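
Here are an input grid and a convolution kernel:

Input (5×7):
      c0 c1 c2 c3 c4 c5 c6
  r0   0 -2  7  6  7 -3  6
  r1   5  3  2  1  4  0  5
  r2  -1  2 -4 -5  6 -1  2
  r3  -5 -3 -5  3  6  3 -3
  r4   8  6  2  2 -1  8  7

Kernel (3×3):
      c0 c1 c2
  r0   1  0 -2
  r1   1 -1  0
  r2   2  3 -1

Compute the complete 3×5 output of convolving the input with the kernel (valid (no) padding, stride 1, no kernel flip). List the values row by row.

-4 -16 -35 18 6
-16 -17 -12 11 25
37 30 -13 -13 20

Output[0,0]: The receptive field on the input at this output position is [0 -2 7 / 5 3 2 / -1 2 -4]. Elementwise product with the kernel and sum: 0·1 + 7·-2 + 5·1 + 3·-1 + -1·2 + 2·3 + -4·-1.
Output[0,1]: The receptive field on the input at this output position is [-2 7 6 / 3 2 1 / 2 -4 -5]. Elementwise product with the kernel and sum: -2·1 + 6·-2 + 3·1 + 2·-1 + 2·2 + -4·3 + -5·-1.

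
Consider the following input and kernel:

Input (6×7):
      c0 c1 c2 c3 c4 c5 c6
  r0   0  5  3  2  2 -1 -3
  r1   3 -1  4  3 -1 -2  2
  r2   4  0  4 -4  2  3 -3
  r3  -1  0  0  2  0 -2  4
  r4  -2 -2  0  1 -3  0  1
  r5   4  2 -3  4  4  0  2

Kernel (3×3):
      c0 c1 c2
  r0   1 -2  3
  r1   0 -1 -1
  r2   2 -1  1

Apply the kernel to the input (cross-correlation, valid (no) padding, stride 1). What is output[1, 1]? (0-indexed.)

2

The receptive field on the input at this output position is [-1 4 3 / 0 4 -4 / 0 0 2]. Elementwise product with the kernel and sum: -1·1 + 4·-2 + 3·3 + 4·-1 + -4·-1 + 0·2 + 0·-1 + 2·1.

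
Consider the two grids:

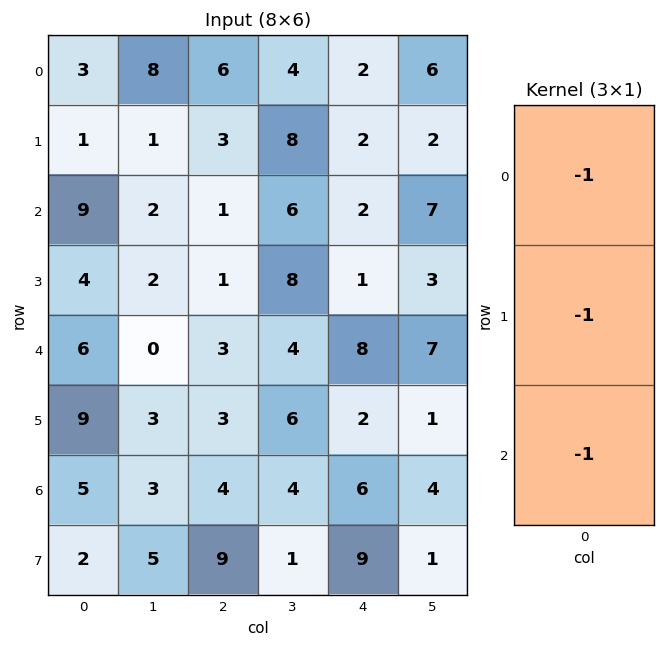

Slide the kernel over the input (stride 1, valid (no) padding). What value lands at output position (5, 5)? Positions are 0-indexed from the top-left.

-6

The receptive field on the input at this output position is [1 / 4 / 1]. Elementwise product with the kernel and sum: 1·-1 + 4·-1 + 1·-1.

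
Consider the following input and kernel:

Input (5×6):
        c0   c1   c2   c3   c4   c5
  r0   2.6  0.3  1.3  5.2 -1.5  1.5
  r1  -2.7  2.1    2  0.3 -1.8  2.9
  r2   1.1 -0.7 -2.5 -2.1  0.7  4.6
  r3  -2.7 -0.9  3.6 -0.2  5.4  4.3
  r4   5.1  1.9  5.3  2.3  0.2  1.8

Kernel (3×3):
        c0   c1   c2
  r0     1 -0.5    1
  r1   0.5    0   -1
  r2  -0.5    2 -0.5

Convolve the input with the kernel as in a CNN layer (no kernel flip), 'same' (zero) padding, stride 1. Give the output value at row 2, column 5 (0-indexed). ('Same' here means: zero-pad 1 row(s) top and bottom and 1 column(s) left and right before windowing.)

The receptive field on the zero-padded input at this output position is [-1.8 2.9 0 / 0.7 4.6 0 / 5.4 4.3 0]. Elementwise product with the kernel and sum: -1.8·1 + 2.9·-0.5 + 0·1 + 0.7·0.5 + 0·-1 + 5.4·-0.5 + 4.3·2 + 0·-0.5.

3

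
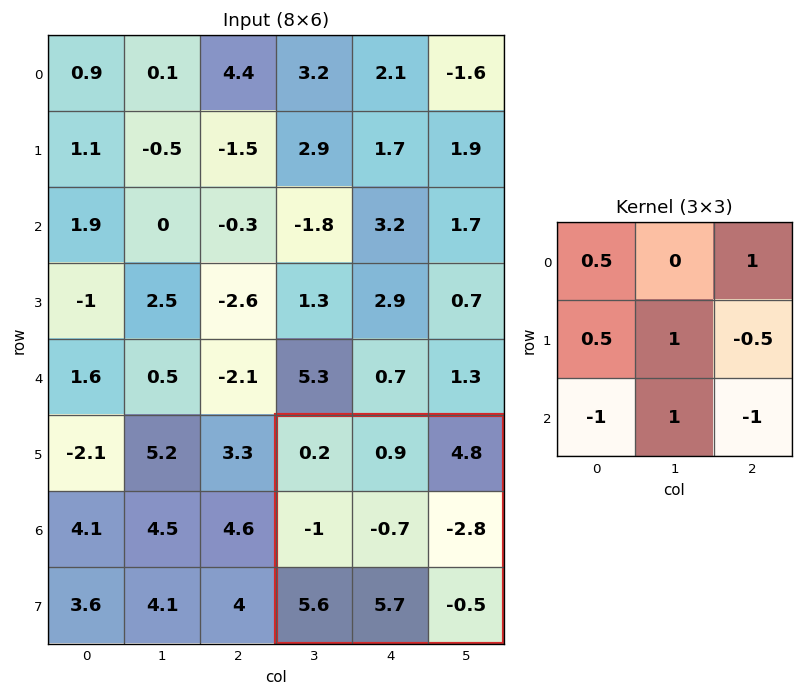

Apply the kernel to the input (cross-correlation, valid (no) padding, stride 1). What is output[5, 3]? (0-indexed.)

The receptive field on the input at this output position is [0.2 0.9 4.8 / -1 -0.7 -2.8 / 5.6 5.7 -0.5]. Elementwise product with the kernel and sum: 0.2·0.5 + 4.8·1 + -1·0.5 + -0.7·1 + -2.8·-0.5 + 5.6·-1 + 5.7·1 + -0.5·-1.

5.7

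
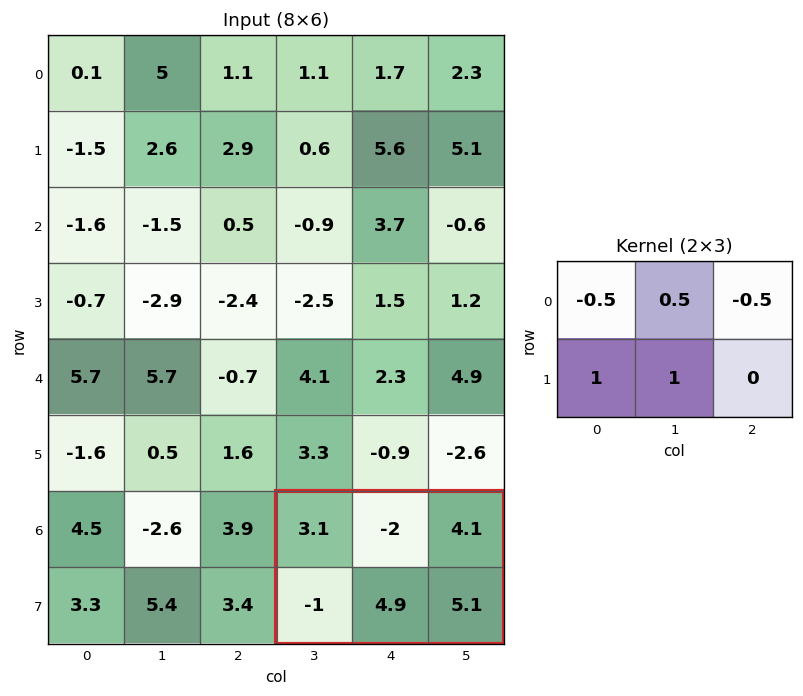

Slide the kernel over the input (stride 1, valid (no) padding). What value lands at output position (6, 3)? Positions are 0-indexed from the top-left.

-0.7

The receptive field on the input at this output position is [3.1 -2 4.1 / -1 4.9 5.1]. Elementwise product with the kernel and sum: 3.1·-0.5 + -2·0.5 + 4.1·-0.5 + -1·1 + 4.9·1.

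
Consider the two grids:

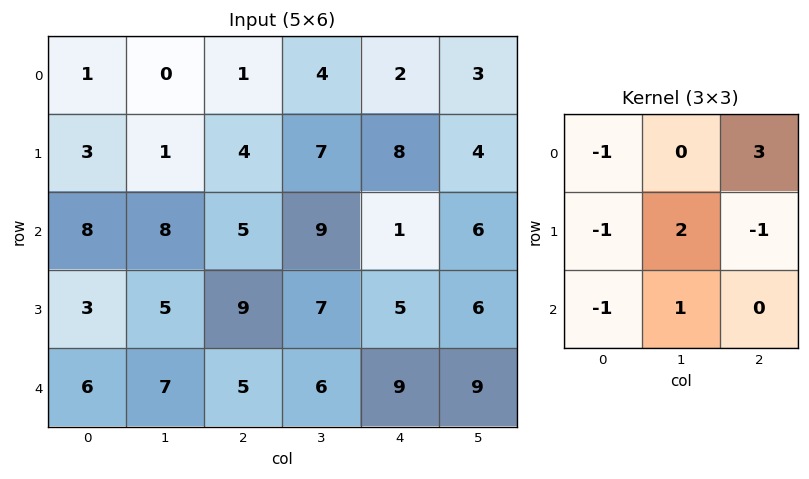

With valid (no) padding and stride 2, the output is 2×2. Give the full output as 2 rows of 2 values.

-3 11
6 -1

Output[0,0]: The receptive field on the input at this output position is [1 0 1 / 3 1 4 / 8 8 5]. Elementwise product with the kernel and sum: 1·-1 + 1·3 + 3·-1 + 1·2 + 4·-1 + 8·-1 + 8·1.
Output[0,1]: The receptive field on the input at this output position is [1 4 2 / 4 7 8 / 5 9 1]. Elementwise product with the kernel and sum: 1·-1 + 2·3 + 4·-1 + 7·2 + 8·-1 + 5·-1 + 9·1.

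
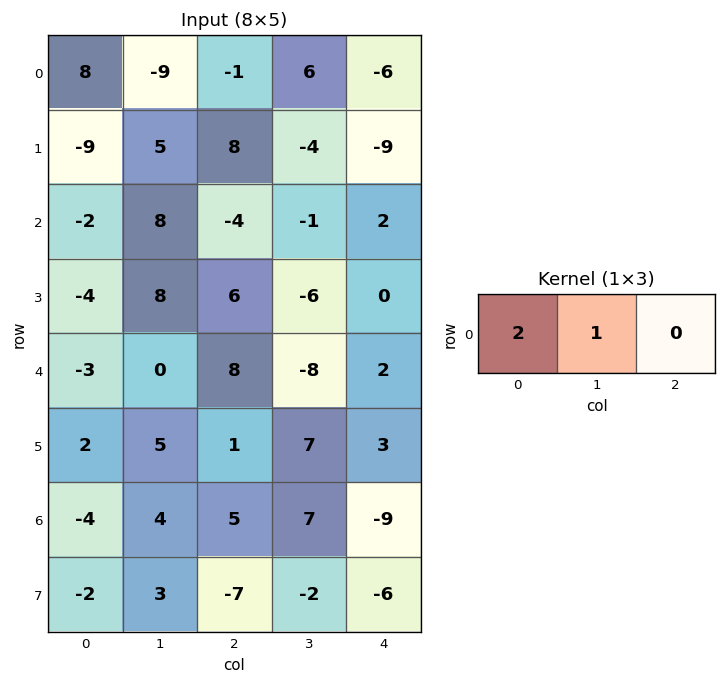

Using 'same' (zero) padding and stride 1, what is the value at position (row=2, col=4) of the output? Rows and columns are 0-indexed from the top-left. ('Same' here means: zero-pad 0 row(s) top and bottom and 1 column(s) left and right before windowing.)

0

The receptive field on the zero-padded input at this output position is [-1 2 0]. Elementwise product with the kernel and sum: -1·2 + 2·1.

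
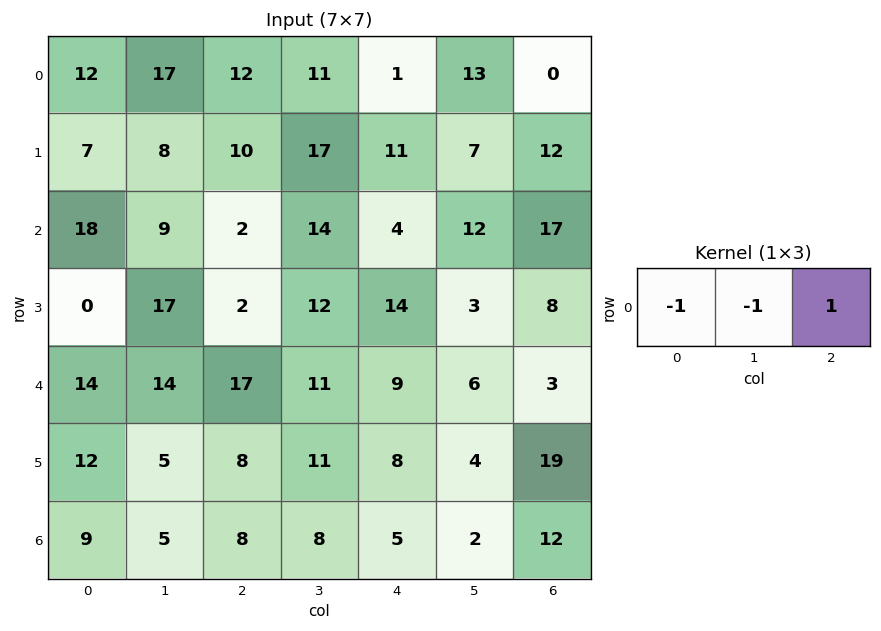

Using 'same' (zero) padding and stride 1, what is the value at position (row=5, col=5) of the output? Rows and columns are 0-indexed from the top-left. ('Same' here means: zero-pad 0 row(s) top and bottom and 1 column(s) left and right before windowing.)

7

The receptive field on the zero-padded input at this output position is [8 4 19]. Elementwise product with the kernel and sum: 8·-1 + 4·-1 + 19·1.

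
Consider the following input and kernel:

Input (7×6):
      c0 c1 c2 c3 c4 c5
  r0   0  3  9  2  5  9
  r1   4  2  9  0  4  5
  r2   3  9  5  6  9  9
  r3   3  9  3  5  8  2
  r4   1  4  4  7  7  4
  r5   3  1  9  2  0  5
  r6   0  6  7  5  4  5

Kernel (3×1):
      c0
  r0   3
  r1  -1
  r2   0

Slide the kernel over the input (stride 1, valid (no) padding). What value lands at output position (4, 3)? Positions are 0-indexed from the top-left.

19

The receptive field on the input at this output position is [7 / 2 / 5]. Elementwise product with the kernel and sum: 7·3 + 2·-1.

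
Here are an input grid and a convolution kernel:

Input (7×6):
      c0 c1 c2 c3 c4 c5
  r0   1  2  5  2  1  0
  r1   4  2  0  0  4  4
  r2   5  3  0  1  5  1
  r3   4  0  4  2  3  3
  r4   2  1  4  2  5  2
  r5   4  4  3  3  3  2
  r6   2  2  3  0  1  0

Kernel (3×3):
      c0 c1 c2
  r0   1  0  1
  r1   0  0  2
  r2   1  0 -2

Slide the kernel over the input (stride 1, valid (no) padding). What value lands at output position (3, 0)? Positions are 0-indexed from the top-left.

14

The receptive field on the input at this output position is [4 0 4 / 2 1 4 / 4 4 3]. Elementwise product with the kernel and sum: 4·1 + 4·1 + 4·2 + 4·1 + 3·-2.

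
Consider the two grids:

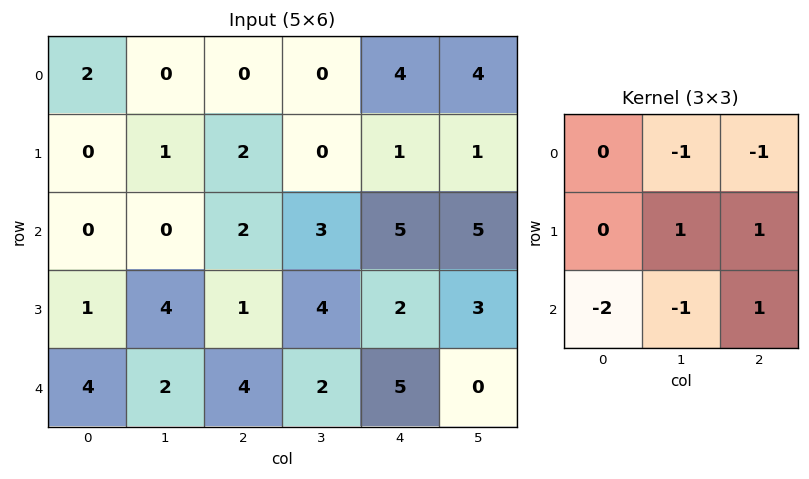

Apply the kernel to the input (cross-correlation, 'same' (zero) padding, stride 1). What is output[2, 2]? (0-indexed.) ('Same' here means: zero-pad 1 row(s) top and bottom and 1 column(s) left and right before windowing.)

The receptive field on the zero-padded input at this output position is [1 2 0 / 0 2 3 / 4 1 4]. Elementwise product with the kernel and sum: 2·-1 + 0·-1 + 2·1 + 3·1 + 4·-2 + 1·-1 + 4·1.

-2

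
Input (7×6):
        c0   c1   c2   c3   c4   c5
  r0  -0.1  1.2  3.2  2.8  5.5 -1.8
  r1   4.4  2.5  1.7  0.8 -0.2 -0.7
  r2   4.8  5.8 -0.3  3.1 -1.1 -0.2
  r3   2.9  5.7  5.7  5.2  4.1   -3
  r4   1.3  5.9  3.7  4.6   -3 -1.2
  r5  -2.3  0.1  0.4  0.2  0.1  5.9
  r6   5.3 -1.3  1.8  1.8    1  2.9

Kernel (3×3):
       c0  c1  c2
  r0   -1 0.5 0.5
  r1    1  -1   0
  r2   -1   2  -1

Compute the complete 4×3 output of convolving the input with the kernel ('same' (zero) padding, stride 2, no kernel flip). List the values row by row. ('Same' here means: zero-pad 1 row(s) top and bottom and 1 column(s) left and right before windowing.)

6.4 -1.9 -3.2
-1.25 5.35 8.95
-1.7 2.45 -2.95
-6.4 -2.9 3.6

Output[0,0]: The receptive field on the zero-padded input at this output position is [0 0 0 / 0 -0.1 1.2 / 0 4.4 2.5]. Elementwise product with the kernel and sum: 0·-1 + 0·0.5 + 0·0.5 + 0·1 + -0.1·-1 + 0·-1 + 4.4·2 + 2.5·-1.
Output[0,1]: The receptive field on the zero-padded input at this output position is [0 0 0 / 1.2 3.2 2.8 / 2.5 1.7 0.8]. Elementwise product with the kernel and sum: 0·-1 + 0·0.5 + 0·0.5 + 1.2·1 + 3.2·-1 + 2.5·-1 + 1.7·2 + 0.8·-1.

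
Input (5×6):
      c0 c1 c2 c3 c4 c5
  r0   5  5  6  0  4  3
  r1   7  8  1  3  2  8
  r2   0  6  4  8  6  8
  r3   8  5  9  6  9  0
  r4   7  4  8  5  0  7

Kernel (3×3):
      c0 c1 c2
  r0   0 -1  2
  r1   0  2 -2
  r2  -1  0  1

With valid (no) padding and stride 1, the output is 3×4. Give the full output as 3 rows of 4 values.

Output[0,0]: The receptive field on the input at this output position is [5 5 6 / 7 8 1 / 0 6 4]. Elementwise product with the kernel and sum: 5·-1 + 6·2 + 8·2 + 1·-2 + 0·-1 + 4·1.

25 -8 12 -10
-1 -2 5 4
-5 19 -10 30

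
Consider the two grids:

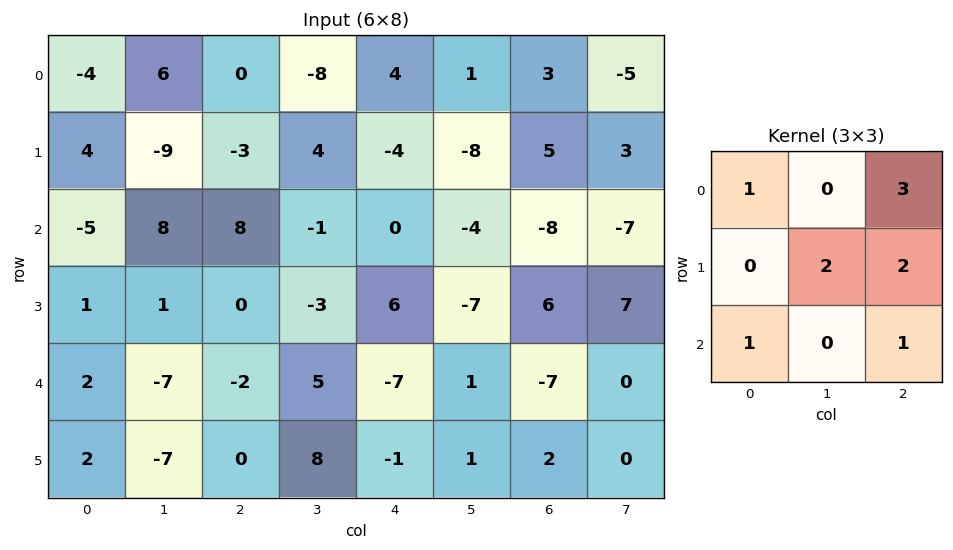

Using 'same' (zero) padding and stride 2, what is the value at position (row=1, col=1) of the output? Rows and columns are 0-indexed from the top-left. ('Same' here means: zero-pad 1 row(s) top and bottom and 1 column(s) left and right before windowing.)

The receptive field on the zero-padded input at this output position is [-9 -3 4 / 8 8 -1 / 1 0 -3]. Elementwise product with the kernel and sum: -9·1 + 4·3 + 8·2 + -1·2 + 1·1 + -3·1.

15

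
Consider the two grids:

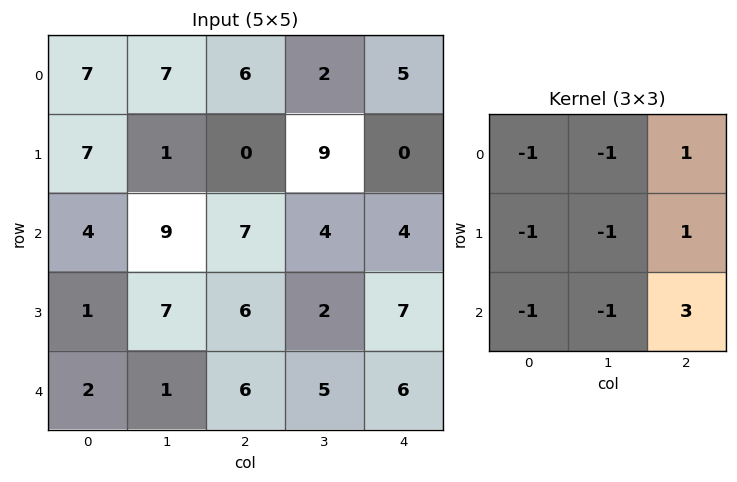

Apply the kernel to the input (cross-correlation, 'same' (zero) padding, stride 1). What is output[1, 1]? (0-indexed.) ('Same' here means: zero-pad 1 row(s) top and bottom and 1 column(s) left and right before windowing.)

The receptive field on the zero-padded input at this output position is [7 7 6 / 7 1 0 / 4 9 7]. Elementwise product with the kernel and sum: 7·-1 + 7·-1 + 6·1 + 7·-1 + 1·-1 + 0·1 + 4·-1 + 9·-1 + 7·3.

-8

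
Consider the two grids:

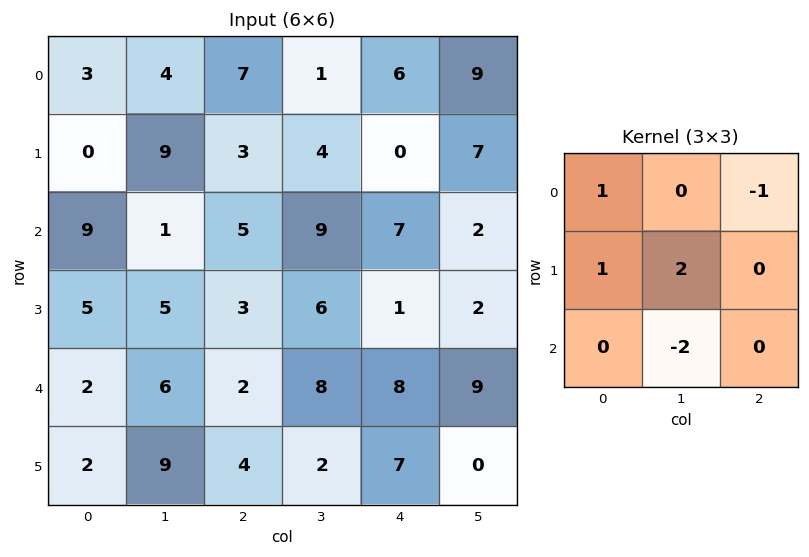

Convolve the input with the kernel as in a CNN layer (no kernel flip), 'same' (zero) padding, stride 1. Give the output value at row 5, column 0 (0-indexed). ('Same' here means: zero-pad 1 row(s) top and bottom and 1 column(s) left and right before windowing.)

The receptive field on the zero-padded input at this output position is [0 2 6 / 0 2 9 / 0 0 0]. Elementwise product with the kernel and sum: 0·1 + 6·-1 + 0·1 + 2·2 + 0·-2.

-2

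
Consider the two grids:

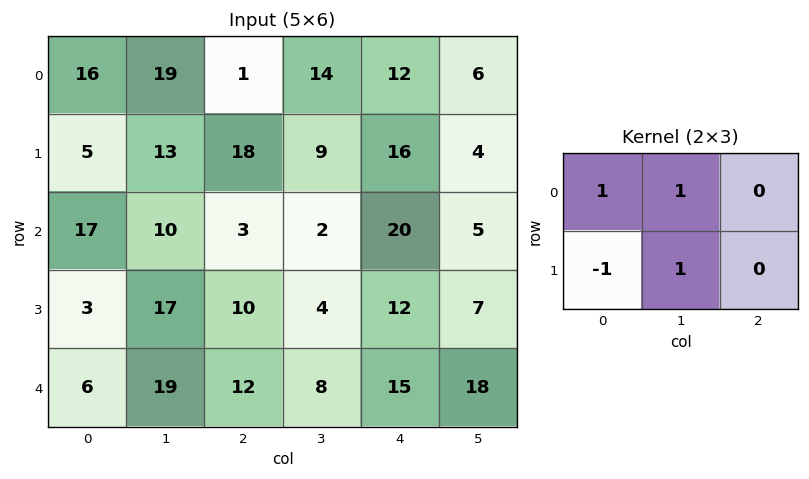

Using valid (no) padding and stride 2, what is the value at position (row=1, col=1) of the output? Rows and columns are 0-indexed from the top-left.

The receptive field on the input at this output position is [3 2 20 / 10 4 12]. Elementwise product with the kernel and sum: 3·1 + 2·1 + 10·-1 + 4·1.

-1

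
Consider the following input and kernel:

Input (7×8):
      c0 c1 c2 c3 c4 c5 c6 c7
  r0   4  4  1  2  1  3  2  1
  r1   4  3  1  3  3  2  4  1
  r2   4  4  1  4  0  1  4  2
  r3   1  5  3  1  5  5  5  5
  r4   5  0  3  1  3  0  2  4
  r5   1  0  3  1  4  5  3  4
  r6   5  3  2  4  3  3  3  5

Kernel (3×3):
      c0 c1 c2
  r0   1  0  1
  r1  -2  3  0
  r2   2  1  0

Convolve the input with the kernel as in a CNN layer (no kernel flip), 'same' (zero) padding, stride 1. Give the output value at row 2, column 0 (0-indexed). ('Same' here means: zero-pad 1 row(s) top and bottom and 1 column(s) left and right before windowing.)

The receptive field on the zero-padded input at this output position is [0 4 3 / 0 4 4 / 0 1 5]. Elementwise product with the kernel and sum: 0·1 + 3·1 + 0·-2 + 4·3 + 0·2 + 1·1.

16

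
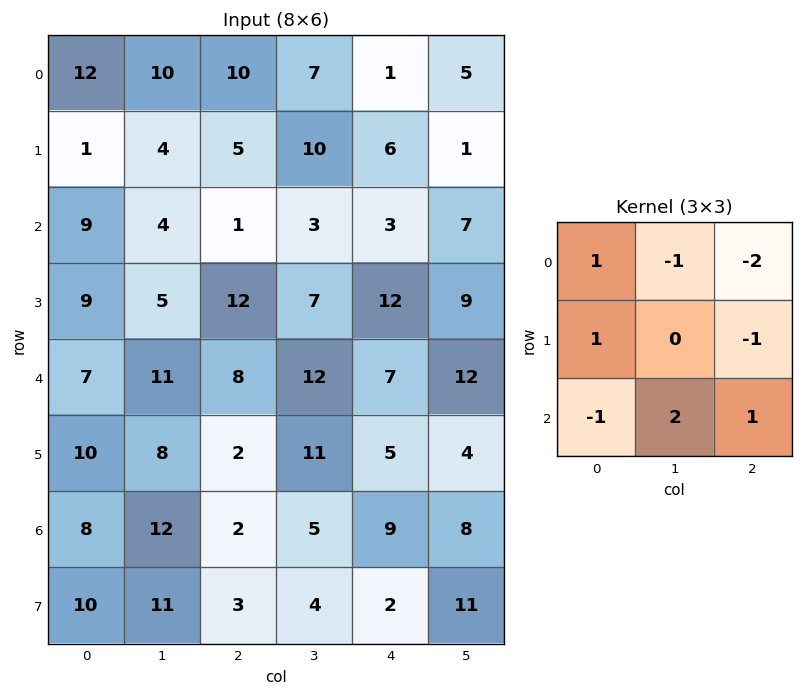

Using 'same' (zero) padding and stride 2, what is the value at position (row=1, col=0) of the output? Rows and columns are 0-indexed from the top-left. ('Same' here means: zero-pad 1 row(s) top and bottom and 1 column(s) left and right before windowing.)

The receptive field on the zero-padded input at this output position is [0 1 4 / 0 9 4 / 0 9 5]. Elementwise product with the kernel and sum: 0·1 + 1·-1 + 4·-2 + 0·1 + 4·-1 + 0·-1 + 9·2 + 5·1.

10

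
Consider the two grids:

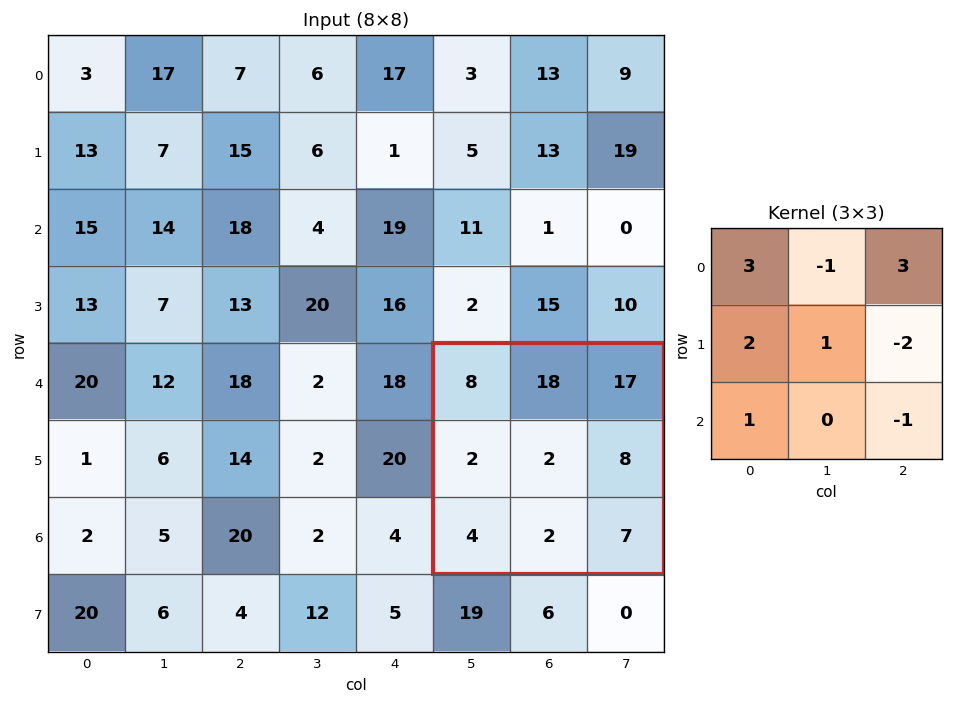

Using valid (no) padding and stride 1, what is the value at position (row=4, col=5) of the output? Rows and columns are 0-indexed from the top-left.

The receptive field on the input at this output position is [8 18 17 / 2 2 8 / 4 2 7]. Elementwise product with the kernel and sum: 8·3 + 18·-1 + 17·3 + 2·2 + 2·1 + 8·-2 + 4·1 + 7·-1.

44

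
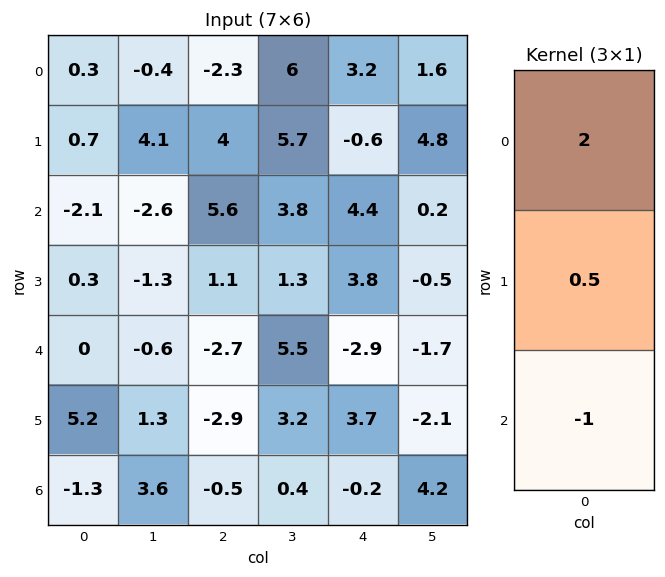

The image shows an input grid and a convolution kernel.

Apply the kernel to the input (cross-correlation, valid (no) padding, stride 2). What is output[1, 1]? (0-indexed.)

14.45

The receptive field on the input at this output position is [5.6 / 1.1 / -2.7]. Elementwise product with the kernel and sum: 5.6·2 + 1.1·0.5 + -2.7·-1.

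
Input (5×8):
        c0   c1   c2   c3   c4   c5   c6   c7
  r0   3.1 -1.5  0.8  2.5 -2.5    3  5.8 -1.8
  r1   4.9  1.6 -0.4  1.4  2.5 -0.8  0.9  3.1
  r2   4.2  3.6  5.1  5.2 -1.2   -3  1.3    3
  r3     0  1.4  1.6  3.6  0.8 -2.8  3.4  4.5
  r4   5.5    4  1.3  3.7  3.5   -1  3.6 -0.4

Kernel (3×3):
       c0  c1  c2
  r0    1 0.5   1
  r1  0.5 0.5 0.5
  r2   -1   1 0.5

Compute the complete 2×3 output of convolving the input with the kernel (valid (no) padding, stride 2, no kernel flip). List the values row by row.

Output[0,0]: The receptive field on the input at this output position is [3.1 -1.5 0.8 / 4.9 1.6 -0.4 / 4.2 3.6 5.1]. Elementwise product with the kernel and sum: 3.1·1 + -1.5·0.5 + 0.8·1 + 4.9·0.5 + 1.6·0.5 + -0.4·0.5 + 4.2·-1 + 3.6·1 + 5.1·0.5.

8.15 0.8 4.95
11.75 13.65 -3.4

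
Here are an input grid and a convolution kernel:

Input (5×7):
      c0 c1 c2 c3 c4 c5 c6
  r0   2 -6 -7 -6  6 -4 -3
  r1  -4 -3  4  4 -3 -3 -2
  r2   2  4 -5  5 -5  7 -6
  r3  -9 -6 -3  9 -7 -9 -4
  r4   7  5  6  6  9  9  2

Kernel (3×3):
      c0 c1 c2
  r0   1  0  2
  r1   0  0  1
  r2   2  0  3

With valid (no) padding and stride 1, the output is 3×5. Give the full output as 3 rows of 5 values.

Output[0,0]: The receptive field on the input at this output position is [2 -6 -7 / -4 -3 4 / 2 4 -5]. Elementwise product with the kernel and sum: 2·1 + -7·2 + 4·1 + 2·2 + -5·3.
Output[0,1]: The receptive field on the input at this output position is [-6 -7 -6 / -3 4 4 / 4 -5 5]. Elementwise product with the kernel and sum: -6·1 + -6·2 + 4·1 + 4·2 + 5·3.

-19 9 -23 14 -30
-28 25 -34 -4 -39
21 51 17 49 3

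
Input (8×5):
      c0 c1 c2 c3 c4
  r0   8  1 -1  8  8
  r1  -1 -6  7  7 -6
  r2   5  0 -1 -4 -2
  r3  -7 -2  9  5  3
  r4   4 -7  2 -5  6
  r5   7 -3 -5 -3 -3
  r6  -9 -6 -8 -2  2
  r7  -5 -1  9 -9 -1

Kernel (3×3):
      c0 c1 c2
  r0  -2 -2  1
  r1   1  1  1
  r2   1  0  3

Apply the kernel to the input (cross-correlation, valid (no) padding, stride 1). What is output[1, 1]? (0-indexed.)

The receptive field on the input at this output position is [-6 7 7 / 0 -1 -4 / -2 9 5]. Elementwise product with the kernel and sum: -6·-2 + 7·-2 + 7·1 + 0·1 + -1·1 + -4·1 + -2·1 + 5·3.

13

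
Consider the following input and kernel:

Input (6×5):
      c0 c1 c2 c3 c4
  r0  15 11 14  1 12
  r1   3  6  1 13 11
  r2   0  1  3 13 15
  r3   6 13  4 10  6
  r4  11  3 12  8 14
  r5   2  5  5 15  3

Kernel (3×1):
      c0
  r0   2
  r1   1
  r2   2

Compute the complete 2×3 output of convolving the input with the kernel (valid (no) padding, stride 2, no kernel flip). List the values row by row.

Output[0,0]: The receptive field on the input at this output position is [15 / 3 / 0]. Elementwise product with the kernel and sum: 15·2 + 3·1 + 0·2.

33 35 65
28 34 64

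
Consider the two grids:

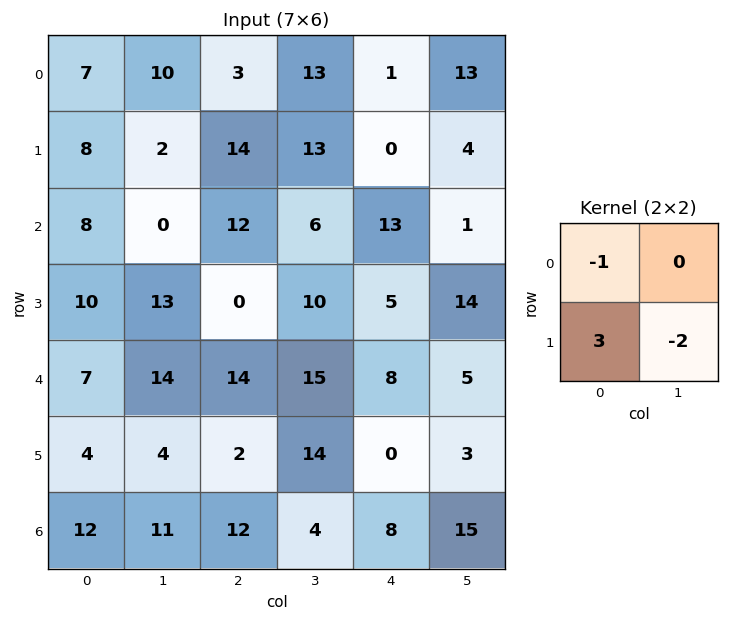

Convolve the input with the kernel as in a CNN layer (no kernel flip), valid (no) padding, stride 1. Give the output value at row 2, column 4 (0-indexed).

-26

The receptive field on the input at this output position is [13 1 / 5 14]. Elementwise product with the kernel and sum: 13·-1 + 5·3 + 14·-2.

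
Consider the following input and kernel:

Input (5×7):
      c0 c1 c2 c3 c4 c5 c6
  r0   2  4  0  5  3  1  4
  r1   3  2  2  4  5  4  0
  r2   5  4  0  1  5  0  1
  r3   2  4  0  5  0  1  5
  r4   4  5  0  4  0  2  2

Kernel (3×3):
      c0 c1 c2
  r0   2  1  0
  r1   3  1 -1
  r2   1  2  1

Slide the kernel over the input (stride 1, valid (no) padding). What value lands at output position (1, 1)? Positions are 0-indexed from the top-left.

26

The receptive field on the input at this output position is [2 2 4 / 4 0 1 / 4 0 5]. Elementwise product with the kernel and sum: 2·2 + 2·1 + 4·3 + 0·1 + 1·-1 + 4·1 + 0·2 + 5·1.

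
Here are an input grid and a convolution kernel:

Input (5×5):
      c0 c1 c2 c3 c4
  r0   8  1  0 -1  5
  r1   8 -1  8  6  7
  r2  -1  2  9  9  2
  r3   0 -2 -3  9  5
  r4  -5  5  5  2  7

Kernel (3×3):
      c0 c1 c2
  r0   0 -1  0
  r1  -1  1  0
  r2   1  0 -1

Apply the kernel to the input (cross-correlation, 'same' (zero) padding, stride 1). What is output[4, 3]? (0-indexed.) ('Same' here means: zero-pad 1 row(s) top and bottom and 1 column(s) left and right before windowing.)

-12

The receptive field on the zero-padded input at this output position is [-3 9 5 / 5 2 7 / 0 0 0]. Elementwise product with the kernel and sum: 9·-1 + 5·-1 + 2·1 + 0·1 + 0·-1.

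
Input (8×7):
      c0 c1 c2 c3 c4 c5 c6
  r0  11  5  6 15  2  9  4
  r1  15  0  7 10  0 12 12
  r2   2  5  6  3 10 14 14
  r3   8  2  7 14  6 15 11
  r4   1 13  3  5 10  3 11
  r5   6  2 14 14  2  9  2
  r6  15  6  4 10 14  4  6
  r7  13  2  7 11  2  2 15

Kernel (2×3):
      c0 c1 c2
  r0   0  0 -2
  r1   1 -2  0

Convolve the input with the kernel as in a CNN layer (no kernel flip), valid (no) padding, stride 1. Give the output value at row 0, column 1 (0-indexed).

-44

The receptive field on the input at this output position is [5 6 15 / 0 7 10]. Elementwise product with the kernel and sum: 15·-2 + 0·1 + 7·-2.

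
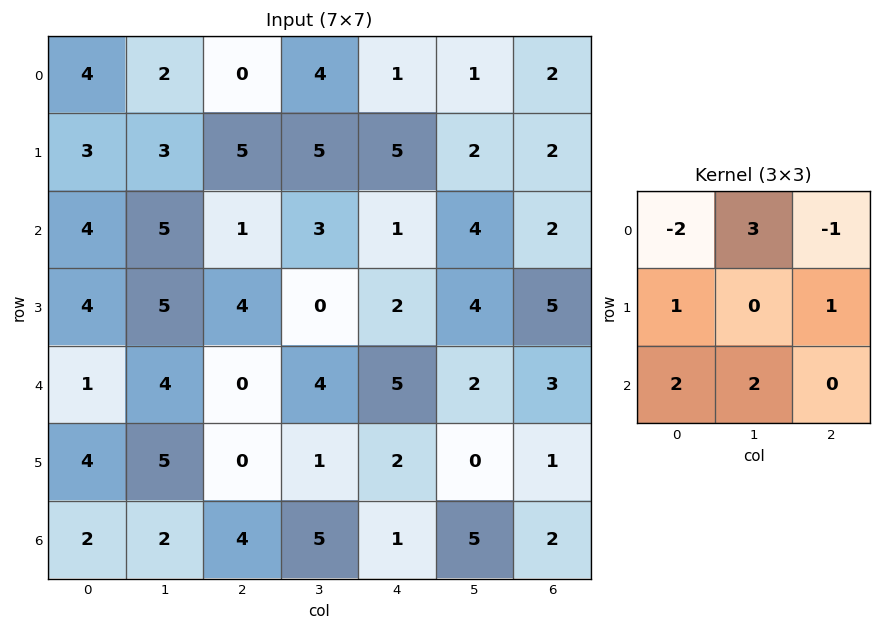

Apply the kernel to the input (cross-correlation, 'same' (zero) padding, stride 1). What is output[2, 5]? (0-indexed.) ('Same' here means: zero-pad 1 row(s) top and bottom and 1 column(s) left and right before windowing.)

The receptive field on the zero-padded input at this output position is [5 2 2 / 1 4 2 / 2 4 5]. Elementwise product with the kernel and sum: 5·-2 + 2·3 + 2·-1 + 1·1 + 2·1 + 2·2 + 4·2.

9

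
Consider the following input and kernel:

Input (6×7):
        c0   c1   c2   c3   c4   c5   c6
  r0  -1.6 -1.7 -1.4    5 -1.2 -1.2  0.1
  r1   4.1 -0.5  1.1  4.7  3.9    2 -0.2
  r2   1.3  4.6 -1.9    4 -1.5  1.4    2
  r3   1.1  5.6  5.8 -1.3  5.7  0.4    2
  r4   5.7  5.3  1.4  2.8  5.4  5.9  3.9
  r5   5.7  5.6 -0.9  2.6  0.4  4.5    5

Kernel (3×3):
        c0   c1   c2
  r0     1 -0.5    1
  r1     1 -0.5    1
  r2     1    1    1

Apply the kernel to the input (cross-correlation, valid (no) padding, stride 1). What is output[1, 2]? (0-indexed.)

7.45

The receptive field on the input at this output position is [1.1 4.7 3.9 / -1.9 4 -1.5 / 5.8 -1.3 5.7]. Elementwise product with the kernel and sum: 1.1·1 + 4.7·-0.5 + 3.9·1 + -1.9·1 + 4·-0.5 + -1.5·1 + 5.8·1 + -1.3·1 + 5.7·1.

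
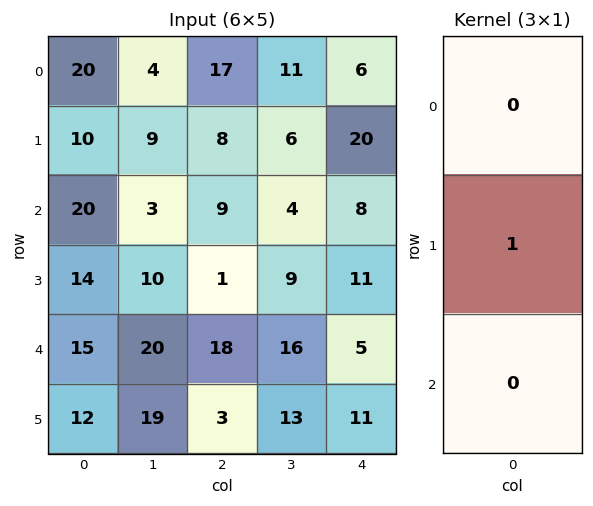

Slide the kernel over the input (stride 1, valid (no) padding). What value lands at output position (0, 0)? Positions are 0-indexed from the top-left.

The receptive field on the input at this output position is [20 / 10 / 20]. Elementwise product with the kernel and sum: 10·1.

10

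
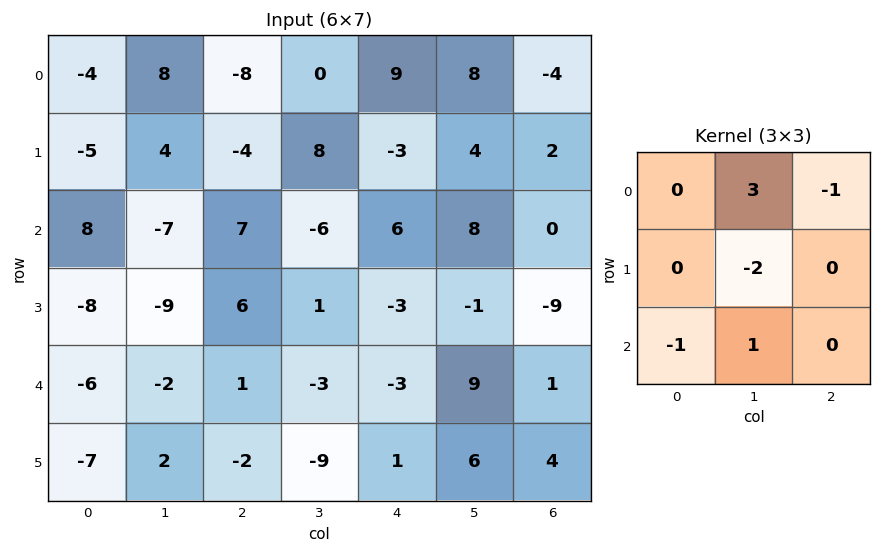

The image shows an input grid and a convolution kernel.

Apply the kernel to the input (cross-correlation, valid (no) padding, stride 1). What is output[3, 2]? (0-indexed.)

5

The receptive field on the input at this output position is [6 1 -3 / 1 -3 -3 / -2 -9 1]. Elementwise product with the kernel and sum: 1·3 + -3·-1 + -3·-2 + -2·-1 + -9·1.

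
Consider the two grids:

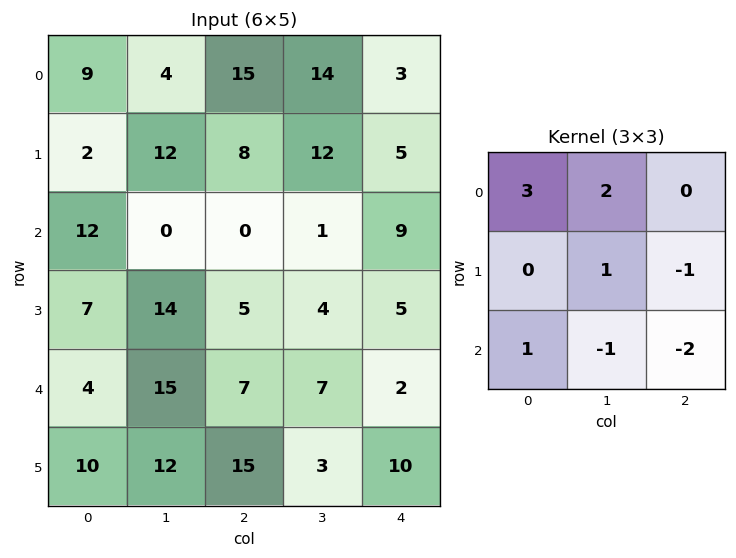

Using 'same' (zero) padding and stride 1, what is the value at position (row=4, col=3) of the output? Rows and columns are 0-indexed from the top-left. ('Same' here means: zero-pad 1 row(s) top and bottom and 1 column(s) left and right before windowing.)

20

The receptive field on the zero-padded input at this output position is [5 4 5 / 7 7 2 / 15 3 10]. Elementwise product with the kernel and sum: 5·3 + 4·2 + 7·1 + 2·-1 + 15·1 + 3·-1 + 10·-2.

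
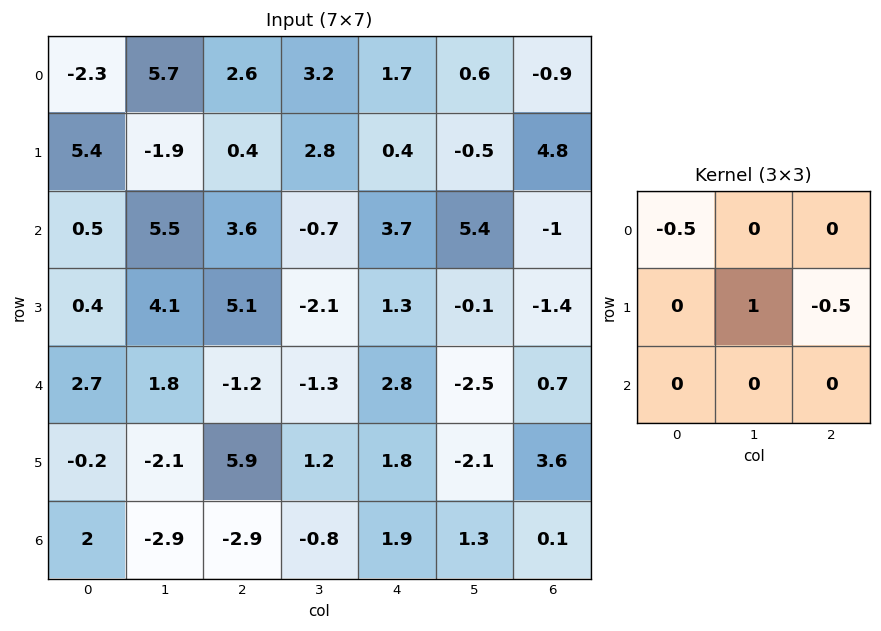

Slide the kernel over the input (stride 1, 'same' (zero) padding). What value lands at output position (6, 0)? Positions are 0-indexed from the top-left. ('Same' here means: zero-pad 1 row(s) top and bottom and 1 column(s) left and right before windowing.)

The receptive field on the zero-padded input at this output position is [0 -0.2 -2.1 / 0 2 -2.9 / 0 0 0]. Elementwise product with the kernel and sum: 0·-0.5 + 2·1 + -2.9·-0.5.

3.45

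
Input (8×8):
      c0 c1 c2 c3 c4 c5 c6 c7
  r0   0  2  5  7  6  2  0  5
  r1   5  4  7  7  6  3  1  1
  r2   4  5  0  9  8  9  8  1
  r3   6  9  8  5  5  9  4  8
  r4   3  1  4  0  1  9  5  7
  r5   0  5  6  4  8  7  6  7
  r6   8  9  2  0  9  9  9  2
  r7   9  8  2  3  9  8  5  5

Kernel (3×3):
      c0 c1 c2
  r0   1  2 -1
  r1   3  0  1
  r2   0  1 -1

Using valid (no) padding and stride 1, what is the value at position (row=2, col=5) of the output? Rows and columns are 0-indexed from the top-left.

57

The receptive field on the input at this output position is [9 8 1 / 9 4 8 / 9 5 7]. Elementwise product with the kernel and sum: 9·1 + 8·2 + 1·-1 + 9·3 + 8·1 + 5·1 + 7·-1.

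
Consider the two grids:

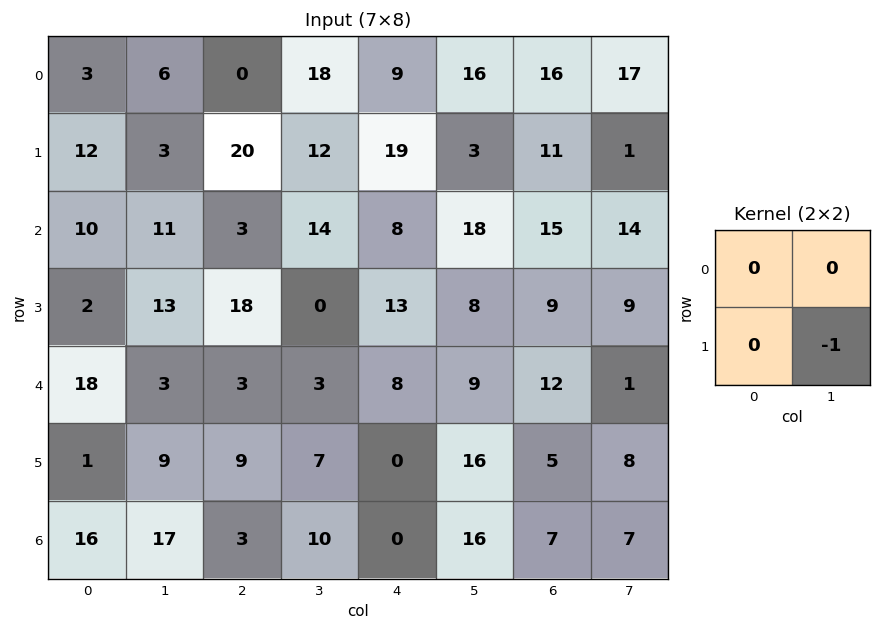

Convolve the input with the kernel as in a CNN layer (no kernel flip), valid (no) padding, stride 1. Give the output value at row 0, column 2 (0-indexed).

The receptive field on the input at this output position is [0 18 / 20 12]. Elementwise product with the kernel and sum: 12·-1.

-12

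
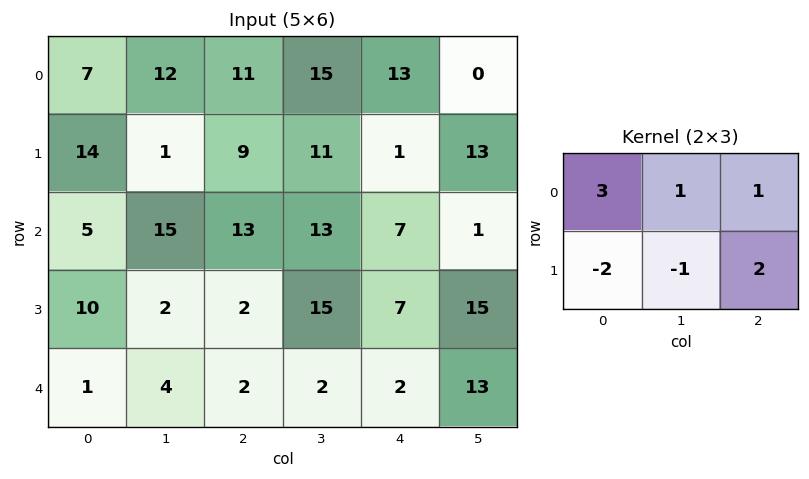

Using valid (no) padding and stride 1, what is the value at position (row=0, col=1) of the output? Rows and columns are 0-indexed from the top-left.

73

The receptive field on the input at this output position is [12 11 15 / 1 9 11]. Elementwise product with the kernel and sum: 12·3 + 11·1 + 15·1 + 1·-2 + 9·-1 + 11·2.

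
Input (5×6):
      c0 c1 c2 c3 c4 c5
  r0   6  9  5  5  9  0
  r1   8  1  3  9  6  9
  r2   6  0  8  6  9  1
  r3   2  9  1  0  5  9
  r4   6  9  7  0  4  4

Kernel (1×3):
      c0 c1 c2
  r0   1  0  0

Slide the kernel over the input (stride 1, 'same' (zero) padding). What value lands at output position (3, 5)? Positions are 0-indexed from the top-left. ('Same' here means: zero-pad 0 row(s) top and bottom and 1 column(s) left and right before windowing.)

5

The receptive field on the zero-padded input at this output position is [5 9 0]. Elementwise product with the kernel and sum: 5·1.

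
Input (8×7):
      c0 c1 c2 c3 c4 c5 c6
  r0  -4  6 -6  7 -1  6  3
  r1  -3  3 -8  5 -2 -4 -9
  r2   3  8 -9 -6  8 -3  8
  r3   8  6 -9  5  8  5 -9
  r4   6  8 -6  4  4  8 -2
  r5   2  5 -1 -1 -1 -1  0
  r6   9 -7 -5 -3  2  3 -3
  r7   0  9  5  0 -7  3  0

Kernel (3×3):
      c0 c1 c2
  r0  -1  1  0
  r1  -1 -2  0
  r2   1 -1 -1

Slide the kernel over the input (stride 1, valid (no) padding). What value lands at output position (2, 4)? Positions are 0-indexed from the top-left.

-31

The receptive field on the input at this output position is [8 -3 8 / 8 5 -9 / 4 8 -2]. Elementwise product with the kernel and sum: 8·-1 + -3·1 + 8·-1 + 5·-2 + 4·1 + 8·-1 + -2·-1.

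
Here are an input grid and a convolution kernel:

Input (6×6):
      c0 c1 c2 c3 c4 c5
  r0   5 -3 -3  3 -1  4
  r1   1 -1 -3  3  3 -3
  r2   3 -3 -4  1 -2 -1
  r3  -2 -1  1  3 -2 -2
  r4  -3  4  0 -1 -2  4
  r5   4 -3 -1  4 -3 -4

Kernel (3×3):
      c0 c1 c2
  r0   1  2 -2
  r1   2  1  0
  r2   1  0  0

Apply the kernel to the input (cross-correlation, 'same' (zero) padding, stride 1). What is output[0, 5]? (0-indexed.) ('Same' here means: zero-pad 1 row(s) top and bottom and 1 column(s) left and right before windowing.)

5

The receptive field on the zero-padded input at this output position is [0 0 0 / -1 4 0 / 3 -3 0]. Elementwise product with the kernel and sum: 0·1 + 0·2 + 0·-2 + -1·2 + 4·1 + 3·1.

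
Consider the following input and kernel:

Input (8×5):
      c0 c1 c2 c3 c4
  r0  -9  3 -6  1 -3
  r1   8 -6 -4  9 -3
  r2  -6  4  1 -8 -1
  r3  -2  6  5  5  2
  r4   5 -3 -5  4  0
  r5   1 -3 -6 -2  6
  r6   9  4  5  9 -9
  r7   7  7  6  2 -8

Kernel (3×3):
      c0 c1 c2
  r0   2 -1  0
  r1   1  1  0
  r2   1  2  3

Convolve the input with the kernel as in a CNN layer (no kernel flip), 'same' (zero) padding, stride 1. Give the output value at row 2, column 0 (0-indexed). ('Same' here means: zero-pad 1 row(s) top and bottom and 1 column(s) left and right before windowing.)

The receptive field on the zero-padded input at this output position is [0 8 -6 / 0 -6 4 / 0 -2 6]. Elementwise product with the kernel and sum: 0·2 + 8·-1 + 0·1 + -6·1 + 0·1 + -2·2 + 6·3.

0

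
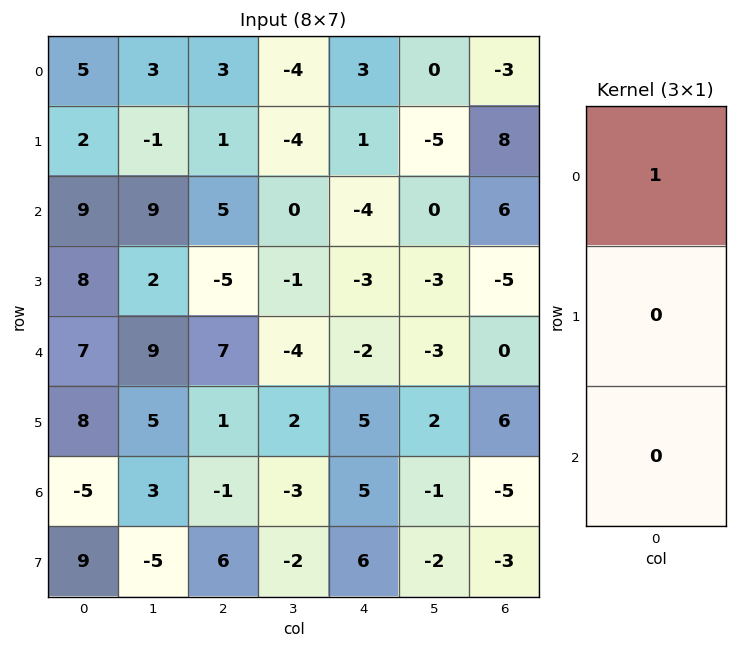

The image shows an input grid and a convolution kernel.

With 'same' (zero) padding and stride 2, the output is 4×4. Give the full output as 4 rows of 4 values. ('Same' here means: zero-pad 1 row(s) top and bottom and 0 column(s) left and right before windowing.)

Output[0,0]: The receptive field on the zero-padded input at this output position is [0 / 5 / 2]. Elementwise product with the kernel and sum: 0·1.
Output[0,1]: The receptive field on the zero-padded input at this output position is [0 / 3 / 1]. Elementwise product with the kernel and sum: 0·1.

0 0 0 0
2 1 1 8
8 -5 -3 -5
8 1 5 6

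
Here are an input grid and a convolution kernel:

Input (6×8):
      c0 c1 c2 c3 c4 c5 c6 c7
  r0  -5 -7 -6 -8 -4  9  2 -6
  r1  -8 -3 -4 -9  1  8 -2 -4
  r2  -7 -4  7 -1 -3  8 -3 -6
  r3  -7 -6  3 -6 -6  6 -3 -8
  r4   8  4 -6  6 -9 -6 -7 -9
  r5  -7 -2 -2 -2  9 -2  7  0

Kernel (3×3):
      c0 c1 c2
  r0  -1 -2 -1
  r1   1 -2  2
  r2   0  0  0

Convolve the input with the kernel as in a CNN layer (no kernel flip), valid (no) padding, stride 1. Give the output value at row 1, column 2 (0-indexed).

24

The receptive field on the input at this output position is [-4 -9 1 / 7 -1 -3 / 3 -6 -6]. Elementwise product with the kernel and sum: -4·-1 + -9·-2 + 1·-1 + 7·1 + -1·-2 + -3·2.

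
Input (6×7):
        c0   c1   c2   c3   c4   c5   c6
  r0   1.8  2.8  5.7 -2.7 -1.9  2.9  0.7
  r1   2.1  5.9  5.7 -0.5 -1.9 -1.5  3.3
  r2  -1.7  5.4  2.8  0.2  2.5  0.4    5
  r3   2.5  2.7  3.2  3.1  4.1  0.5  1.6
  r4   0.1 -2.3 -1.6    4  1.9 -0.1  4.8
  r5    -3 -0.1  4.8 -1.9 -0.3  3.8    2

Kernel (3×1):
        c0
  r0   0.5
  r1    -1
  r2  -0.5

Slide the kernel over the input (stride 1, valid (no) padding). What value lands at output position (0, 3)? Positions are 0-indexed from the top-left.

-0.95

The receptive field on the input at this output position is [-2.7 / -0.5 / 0.2]. Elementwise product with the kernel and sum: -2.7·0.5 + -0.5·-1 + 0.2·-0.5.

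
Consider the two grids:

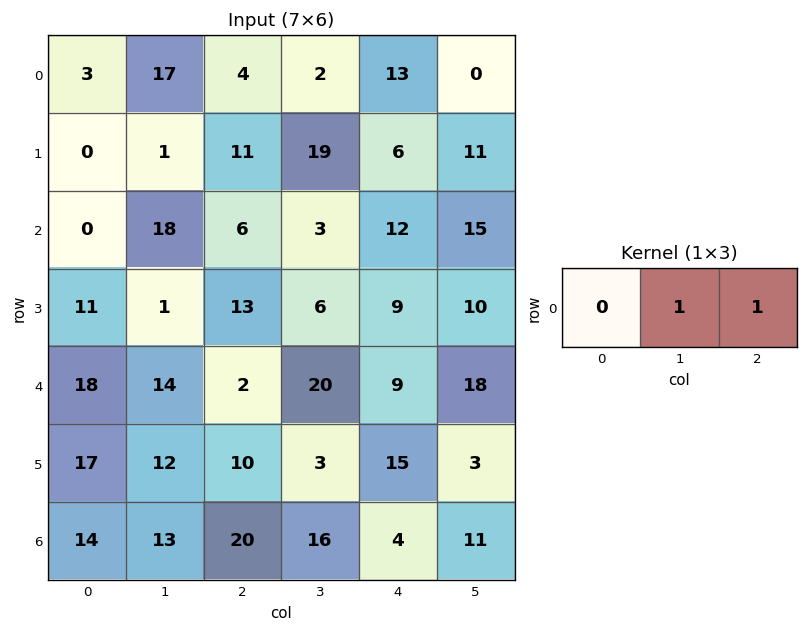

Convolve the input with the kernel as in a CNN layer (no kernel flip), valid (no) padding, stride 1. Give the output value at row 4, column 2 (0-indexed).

The receptive field on the input at this output position is [2 20 9]. Elementwise product with the kernel and sum: 20·1 + 9·1.

29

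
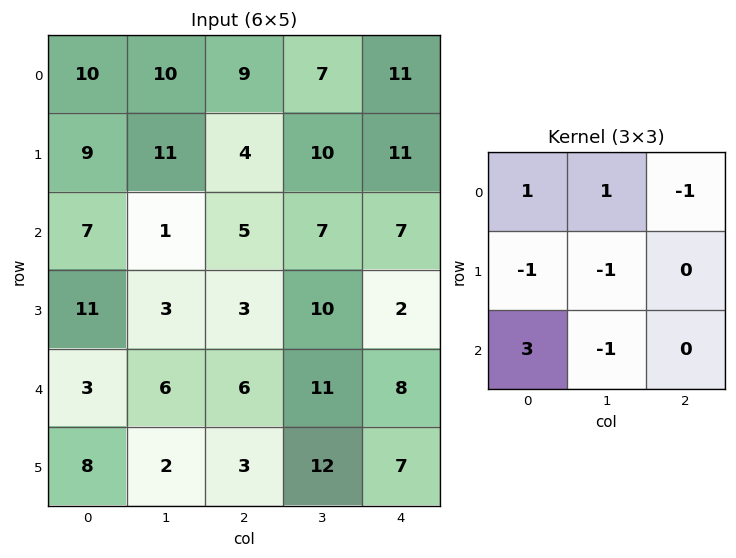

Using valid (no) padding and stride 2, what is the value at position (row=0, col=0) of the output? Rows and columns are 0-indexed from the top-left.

11

The receptive field on the input at this output position is [10 10 9 / 9 11 4 / 7 1 5]. Elementwise product with the kernel and sum: 10·1 + 10·1 + 9·-1 + 9·-1 + 11·-1 + 7·3 + 1·-1.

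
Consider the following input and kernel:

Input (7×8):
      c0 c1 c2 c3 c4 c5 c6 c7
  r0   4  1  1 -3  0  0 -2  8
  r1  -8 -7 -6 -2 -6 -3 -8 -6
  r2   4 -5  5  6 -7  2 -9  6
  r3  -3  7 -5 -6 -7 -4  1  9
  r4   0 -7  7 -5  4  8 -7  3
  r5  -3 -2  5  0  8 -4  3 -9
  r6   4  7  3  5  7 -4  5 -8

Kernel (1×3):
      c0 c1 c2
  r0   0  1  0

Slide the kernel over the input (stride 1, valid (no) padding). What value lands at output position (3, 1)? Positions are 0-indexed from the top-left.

-5

The receptive field on the input at this output position is [7 -5 -6]. Elementwise product with the kernel and sum: -5·1.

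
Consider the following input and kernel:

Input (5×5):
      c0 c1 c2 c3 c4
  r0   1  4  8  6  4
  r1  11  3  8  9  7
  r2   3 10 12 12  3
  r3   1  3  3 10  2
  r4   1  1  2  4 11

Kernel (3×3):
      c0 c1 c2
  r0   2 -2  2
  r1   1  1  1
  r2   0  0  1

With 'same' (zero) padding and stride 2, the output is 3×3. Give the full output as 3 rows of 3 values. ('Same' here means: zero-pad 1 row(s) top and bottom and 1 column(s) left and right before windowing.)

8 27 10
0 52 19
6 27 31

Output[0,0]: The receptive field on the zero-padded input at this output position is [0 0 0 / 0 1 4 / 0 11 3]. Elementwise product with the kernel and sum: 0·2 + 0·-2 + 0·2 + 0·1 + 1·1 + 4·1 + 3·1.
Output[0,1]: The receptive field on the zero-padded input at this output position is [0 0 0 / 4 8 6 / 3 8 9]. Elementwise product with the kernel and sum: 0·2 + 0·-2 + 0·2 + 4·1 + 8·1 + 6·1 + 9·1.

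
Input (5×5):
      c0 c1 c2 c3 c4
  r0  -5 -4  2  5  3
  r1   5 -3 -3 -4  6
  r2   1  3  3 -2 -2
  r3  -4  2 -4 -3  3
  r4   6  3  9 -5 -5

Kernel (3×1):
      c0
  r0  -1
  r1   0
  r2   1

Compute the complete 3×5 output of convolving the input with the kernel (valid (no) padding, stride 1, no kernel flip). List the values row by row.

6 7 1 -7 -5
-9 5 -1 1 -3
5 0 6 -3 -3

Output[0,0]: The receptive field on the input at this output position is [-5 / 5 / 1]. Elementwise product with the kernel and sum: -5·-1 + 1·1.
Output[0,1]: The receptive field on the input at this output position is [-4 / -3 / 3]. Elementwise product with the kernel and sum: -4·-1 + 3·1.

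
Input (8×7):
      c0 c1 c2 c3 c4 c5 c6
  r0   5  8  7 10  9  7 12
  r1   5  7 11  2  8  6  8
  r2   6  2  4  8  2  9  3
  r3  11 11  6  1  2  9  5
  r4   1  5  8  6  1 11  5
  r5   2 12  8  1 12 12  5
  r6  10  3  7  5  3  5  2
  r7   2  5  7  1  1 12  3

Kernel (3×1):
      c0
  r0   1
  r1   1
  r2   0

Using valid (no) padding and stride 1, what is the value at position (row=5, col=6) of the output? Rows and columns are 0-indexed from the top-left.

7

The receptive field on the input at this output position is [5 / 2 / 3]. Elementwise product with the kernel and sum: 5·1 + 2·1.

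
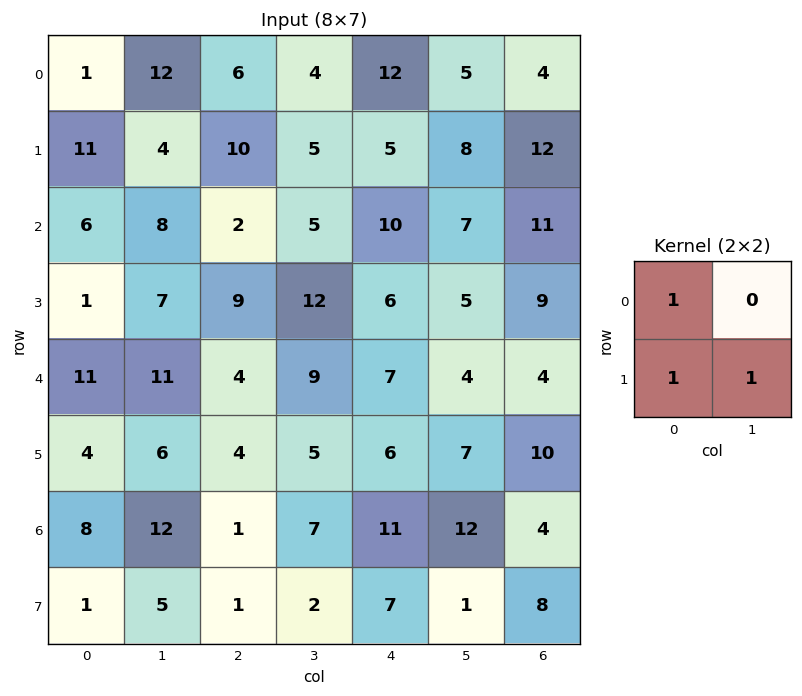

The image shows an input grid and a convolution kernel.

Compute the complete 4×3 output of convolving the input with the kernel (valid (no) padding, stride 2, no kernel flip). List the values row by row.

Output[0,0]: The receptive field on the input at this output position is [1 12 / 11 4]. Elementwise product with the kernel and sum: 1·1 + 11·1 + 4·1.
Output[0,1]: The receptive field on the input at this output position is [6 4 / 10 5]. Elementwise product with the kernel and sum: 6·1 + 10·1 + 5·1.

16 21 25
14 23 21
21 13 20
14 4 19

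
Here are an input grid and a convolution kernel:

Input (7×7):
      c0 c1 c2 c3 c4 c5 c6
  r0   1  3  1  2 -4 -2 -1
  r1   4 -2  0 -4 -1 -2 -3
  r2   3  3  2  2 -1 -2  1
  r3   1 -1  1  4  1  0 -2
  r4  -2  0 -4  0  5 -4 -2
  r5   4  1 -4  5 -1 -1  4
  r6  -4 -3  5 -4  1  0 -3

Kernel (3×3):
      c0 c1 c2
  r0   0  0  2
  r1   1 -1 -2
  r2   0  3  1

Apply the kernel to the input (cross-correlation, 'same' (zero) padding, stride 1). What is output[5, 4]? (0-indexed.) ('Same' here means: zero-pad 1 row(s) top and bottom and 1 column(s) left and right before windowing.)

The receptive field on the zero-padded input at this output position is [0 5 -4 / 5 -1 -1 / -4 1 0]. Elementwise product with the kernel and sum: -4·2 + 5·1 + -1·-1 + -1·-2 + 1·3 + 0·1.

3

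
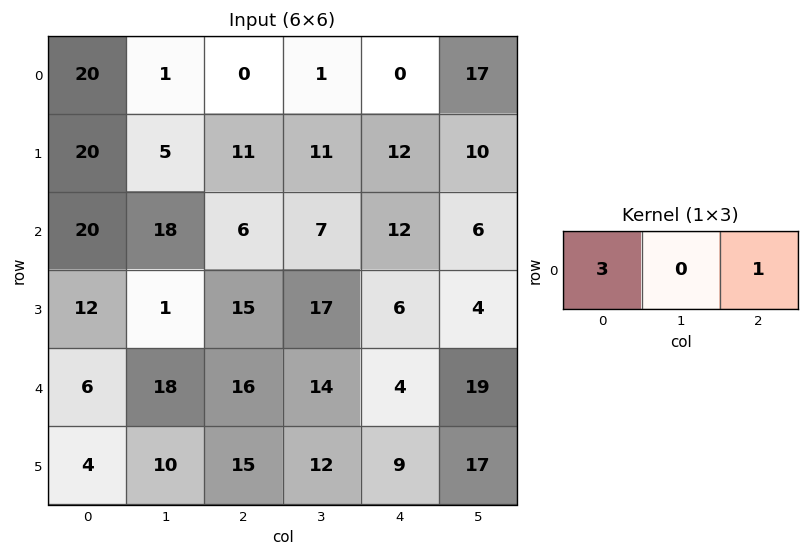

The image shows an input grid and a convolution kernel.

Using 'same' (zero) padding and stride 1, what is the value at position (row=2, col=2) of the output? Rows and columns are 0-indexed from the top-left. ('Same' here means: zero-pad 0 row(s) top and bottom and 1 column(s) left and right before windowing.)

The receptive field on the zero-padded input at this output position is [18 6 7]. Elementwise product with the kernel and sum: 18·3 + 7·1.

61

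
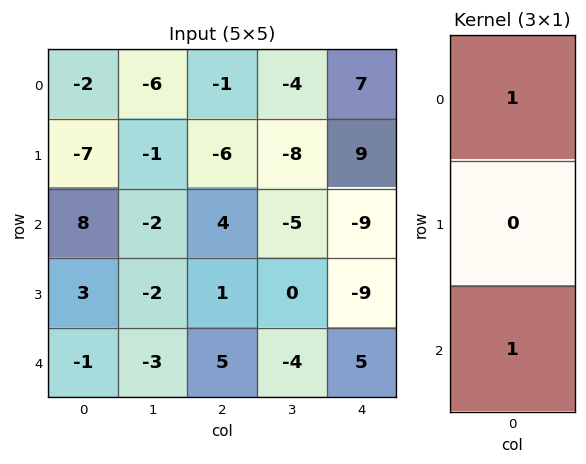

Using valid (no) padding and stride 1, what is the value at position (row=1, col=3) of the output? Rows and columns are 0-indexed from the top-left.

The receptive field on the input at this output position is [-8 / -5 / 0]. Elementwise product with the kernel and sum: -8·1 + 0·1.

-8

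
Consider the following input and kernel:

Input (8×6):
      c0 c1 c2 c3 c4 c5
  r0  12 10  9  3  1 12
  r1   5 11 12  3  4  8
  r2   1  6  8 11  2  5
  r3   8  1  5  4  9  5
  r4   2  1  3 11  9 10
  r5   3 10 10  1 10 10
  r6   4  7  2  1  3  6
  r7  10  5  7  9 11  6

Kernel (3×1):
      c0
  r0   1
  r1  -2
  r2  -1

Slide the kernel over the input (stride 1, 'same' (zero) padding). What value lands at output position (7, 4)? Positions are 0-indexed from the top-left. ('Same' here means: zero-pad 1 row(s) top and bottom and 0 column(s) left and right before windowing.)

The receptive field on the zero-padded input at this output position is [3 / 11 / 0]. Elementwise product with the kernel and sum: 3·1 + 11·-2 + 0·-1.

-19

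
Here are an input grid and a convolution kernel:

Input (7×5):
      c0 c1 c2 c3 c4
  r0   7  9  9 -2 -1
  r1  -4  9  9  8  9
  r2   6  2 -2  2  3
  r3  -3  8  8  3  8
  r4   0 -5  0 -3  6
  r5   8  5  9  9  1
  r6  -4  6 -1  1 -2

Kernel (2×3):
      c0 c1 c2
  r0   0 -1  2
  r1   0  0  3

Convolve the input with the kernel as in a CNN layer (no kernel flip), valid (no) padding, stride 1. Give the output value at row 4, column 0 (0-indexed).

32

The receptive field on the input at this output position is [0 -5 0 / 8 5 9]. Elementwise product with the kernel and sum: -5·-1 + 0·2 + 9·3.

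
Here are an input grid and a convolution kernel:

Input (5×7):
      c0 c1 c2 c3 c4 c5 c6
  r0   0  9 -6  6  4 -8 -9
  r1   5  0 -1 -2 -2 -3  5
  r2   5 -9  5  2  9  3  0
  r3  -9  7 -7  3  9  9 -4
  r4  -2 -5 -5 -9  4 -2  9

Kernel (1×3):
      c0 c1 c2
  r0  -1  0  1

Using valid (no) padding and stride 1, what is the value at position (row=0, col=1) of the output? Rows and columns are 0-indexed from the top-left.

-3

The receptive field on the input at this output position is [9 -6 6]. Elementwise product with the kernel and sum: 9·-1 + 6·1.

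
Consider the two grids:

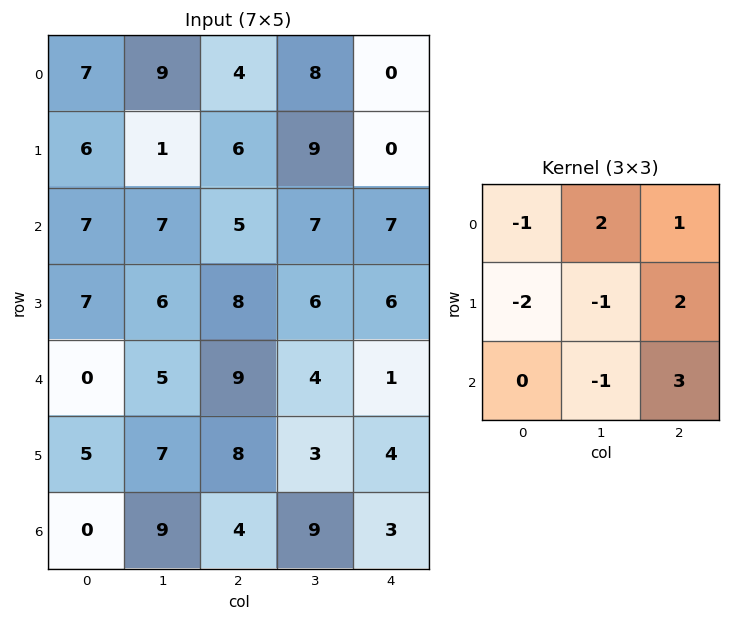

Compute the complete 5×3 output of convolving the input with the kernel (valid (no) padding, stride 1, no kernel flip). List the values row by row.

22 33 5
9 25 21
30 5 5
43 6 -1
21 24 -11

Output[0,0]: The receptive field on the input at this output position is [7 9 4 / 6 1 6 / 7 7 5]. Elementwise product with the kernel and sum: 7·-1 + 9·2 + 4·1 + 6·-2 + 1·-1 + 6·2 + 7·-1 + 5·3.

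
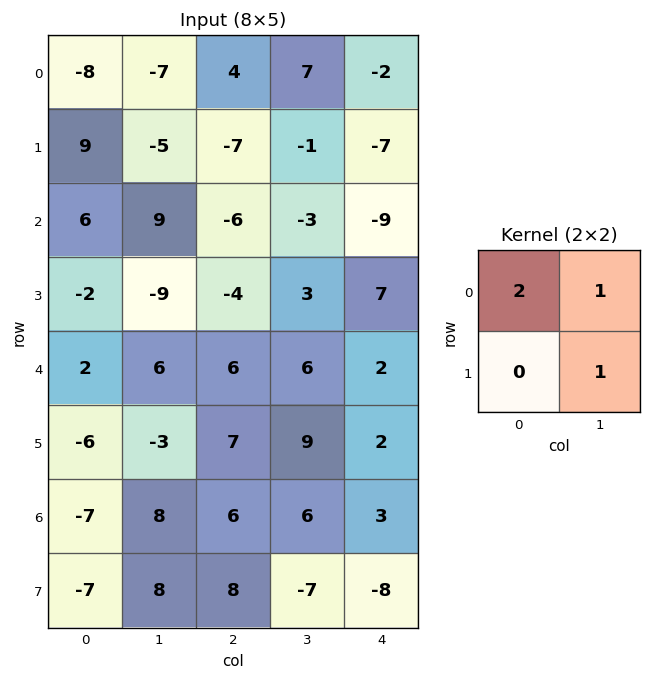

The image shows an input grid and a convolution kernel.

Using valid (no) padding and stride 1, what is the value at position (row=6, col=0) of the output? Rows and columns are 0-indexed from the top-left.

2

The receptive field on the input at this output position is [-7 8 / -7 8]. Elementwise product with the kernel and sum: -7·2 + 8·1 + 8·1.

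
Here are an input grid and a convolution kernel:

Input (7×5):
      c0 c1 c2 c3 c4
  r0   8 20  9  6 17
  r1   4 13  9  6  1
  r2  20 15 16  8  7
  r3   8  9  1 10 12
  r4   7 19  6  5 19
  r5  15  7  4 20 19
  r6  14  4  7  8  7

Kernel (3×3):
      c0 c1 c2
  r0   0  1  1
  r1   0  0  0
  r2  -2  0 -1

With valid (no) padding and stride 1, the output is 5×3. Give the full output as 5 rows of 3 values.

Output[0,0]: The receptive field on the input at this output position is [8 20 9 / 4 13 9 / 20 15 16]. Elementwise product with the kernel and sum: 20·1 + 9·1 + 20·-2 + 16·-1.
Output[0,1]: The receptive field on the input at this output position is [20 9 6 / 13 9 6 / 15 16 8]. Elementwise product with the kernel and sum: 9·1 + 6·1 + 15·-2 + 8·-1.

-27 -23 -16
5 -13 -7
11 -19 -16
-24 -23 -5
-10 -5 3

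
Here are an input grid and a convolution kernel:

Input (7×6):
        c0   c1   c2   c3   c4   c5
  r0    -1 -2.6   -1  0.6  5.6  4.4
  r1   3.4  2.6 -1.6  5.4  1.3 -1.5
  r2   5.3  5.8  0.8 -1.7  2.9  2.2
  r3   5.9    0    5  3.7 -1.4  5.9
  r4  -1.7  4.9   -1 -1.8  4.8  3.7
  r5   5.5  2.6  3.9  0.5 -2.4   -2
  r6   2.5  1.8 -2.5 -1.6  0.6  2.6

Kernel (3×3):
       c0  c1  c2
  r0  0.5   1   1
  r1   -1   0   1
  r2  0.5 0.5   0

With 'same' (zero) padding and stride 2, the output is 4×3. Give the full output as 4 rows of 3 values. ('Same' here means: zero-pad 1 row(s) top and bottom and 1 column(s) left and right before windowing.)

-0.9 3.7 7.15
14.75 0.1 7.55
13.55 5.25 10.9
9.9 2.3 0.05

Output[0,0]: The receptive field on the zero-padded input at this output position is [0 0 0 / 0 -1 -2.6 / 0 3.4 2.6]. Elementwise product with the kernel and sum: 0·0.5 + 0·1 + 0·1 + 0·-1 + -2.6·1 + 0·0.5 + 3.4·0.5.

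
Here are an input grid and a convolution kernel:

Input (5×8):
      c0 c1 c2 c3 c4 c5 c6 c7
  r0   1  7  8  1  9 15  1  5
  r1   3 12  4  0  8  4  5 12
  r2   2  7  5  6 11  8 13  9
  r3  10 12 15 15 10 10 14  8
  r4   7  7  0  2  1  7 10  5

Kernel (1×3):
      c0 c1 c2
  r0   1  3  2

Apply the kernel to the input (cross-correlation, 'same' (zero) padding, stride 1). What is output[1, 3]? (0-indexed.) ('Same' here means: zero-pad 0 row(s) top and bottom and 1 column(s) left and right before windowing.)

20

The receptive field on the zero-padded input at this output position is [4 0 8]. Elementwise product with the kernel and sum: 4·1 + 0·3 + 8·2.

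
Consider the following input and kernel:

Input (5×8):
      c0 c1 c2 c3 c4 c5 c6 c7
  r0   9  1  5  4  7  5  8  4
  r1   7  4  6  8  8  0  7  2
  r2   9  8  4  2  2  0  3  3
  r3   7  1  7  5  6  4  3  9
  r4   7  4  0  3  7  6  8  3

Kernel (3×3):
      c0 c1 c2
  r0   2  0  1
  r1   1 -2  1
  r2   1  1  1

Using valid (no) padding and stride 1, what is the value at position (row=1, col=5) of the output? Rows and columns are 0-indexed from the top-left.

15

The receptive field on the input at this output position is [0 7 2 / 0 3 3 / 4 3 9]. Elementwise product with the kernel and sum: 0·2 + 2·1 + 0·1 + 3·-2 + 3·1 + 4·1 + 3·1 + 9·1.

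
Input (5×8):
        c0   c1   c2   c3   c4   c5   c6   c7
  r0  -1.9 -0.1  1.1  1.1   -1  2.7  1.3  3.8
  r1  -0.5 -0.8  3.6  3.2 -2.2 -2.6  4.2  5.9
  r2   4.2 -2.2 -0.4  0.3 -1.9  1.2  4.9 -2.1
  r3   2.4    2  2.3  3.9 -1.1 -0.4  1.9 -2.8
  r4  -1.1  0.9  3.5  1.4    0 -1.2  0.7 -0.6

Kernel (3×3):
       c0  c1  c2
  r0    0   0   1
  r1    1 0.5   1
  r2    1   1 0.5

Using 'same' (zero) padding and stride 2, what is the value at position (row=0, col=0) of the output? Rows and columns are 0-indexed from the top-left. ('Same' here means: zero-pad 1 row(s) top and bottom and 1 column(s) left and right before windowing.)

The receptive field on the zero-padded input at this output position is [0 0 0 / 0 -1.9 -0.1 / 0 -0.5 -0.8]. Elementwise product with the kernel and sum: 0·1 + 0·1 + -1.9·0.5 + -0.1·1 + 0·1 + -0.5·1 + -0.8·0.5.

-1.95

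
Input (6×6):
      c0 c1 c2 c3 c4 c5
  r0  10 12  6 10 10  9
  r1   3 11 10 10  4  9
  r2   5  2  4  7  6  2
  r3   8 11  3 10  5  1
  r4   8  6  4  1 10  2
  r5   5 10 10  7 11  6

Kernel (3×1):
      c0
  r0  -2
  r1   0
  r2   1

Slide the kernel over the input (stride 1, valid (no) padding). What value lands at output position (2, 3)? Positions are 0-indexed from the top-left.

The receptive field on the input at this output position is [7 / 10 / 1]. Elementwise product with the kernel and sum: 7·-2 + 1·1.

-13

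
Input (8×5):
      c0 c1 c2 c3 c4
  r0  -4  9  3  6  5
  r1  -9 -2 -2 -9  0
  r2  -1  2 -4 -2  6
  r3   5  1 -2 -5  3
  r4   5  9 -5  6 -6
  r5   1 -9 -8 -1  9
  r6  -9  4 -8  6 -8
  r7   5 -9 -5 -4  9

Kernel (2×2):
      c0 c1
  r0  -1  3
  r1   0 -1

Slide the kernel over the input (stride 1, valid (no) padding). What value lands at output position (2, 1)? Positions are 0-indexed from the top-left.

The receptive field on the input at this output position is [2 -4 / 1 -2]. Elementwise product with the kernel and sum: 2·-1 + -4·3 + -2·-1.

-12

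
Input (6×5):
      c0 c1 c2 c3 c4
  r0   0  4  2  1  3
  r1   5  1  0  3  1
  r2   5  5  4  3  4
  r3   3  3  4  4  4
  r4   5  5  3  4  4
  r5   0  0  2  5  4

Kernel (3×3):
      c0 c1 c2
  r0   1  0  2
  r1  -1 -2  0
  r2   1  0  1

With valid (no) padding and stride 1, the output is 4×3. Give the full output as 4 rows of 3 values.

6 13 10
-3 1 0
12 9 7
-2 5 7

Output[0,0]: The receptive field on the input at this output position is [0 4 2 / 5 1 0 / 5 5 4]. Elementwise product with the kernel and sum: 0·1 + 2·2 + 5·-1 + 1·-2 + 5·1 + 4·1.
Output[0,1]: The receptive field on the input at this output position is [4 2 1 / 1 0 3 / 5 4 3]. Elementwise product with the kernel and sum: 4·1 + 1·2 + 1·-1 + 0·-2 + 5·1 + 3·1.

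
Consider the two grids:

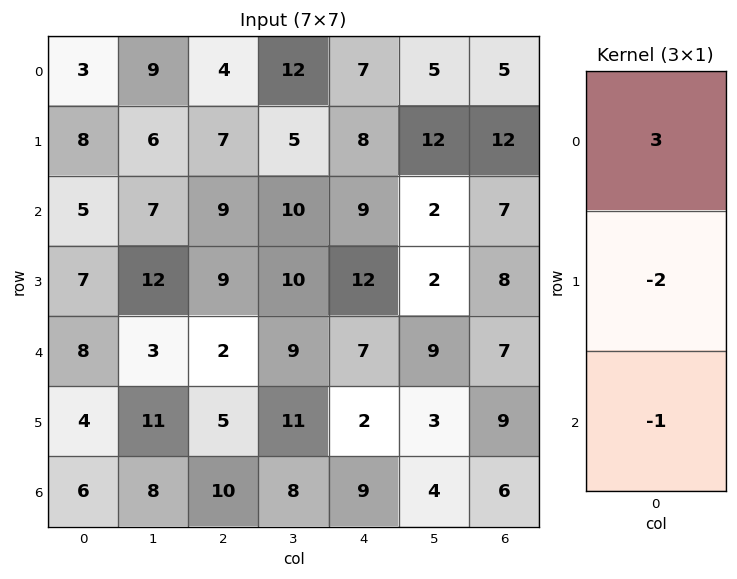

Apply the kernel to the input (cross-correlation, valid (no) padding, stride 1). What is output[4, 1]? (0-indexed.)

-21

The receptive field on the input at this output position is [3 / 11 / 8]. Elementwise product with the kernel and sum: 3·3 + 11·-2 + 8·-1.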